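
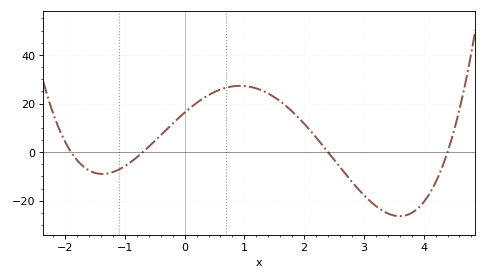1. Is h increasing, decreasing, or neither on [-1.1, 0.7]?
increasing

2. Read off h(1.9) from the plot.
14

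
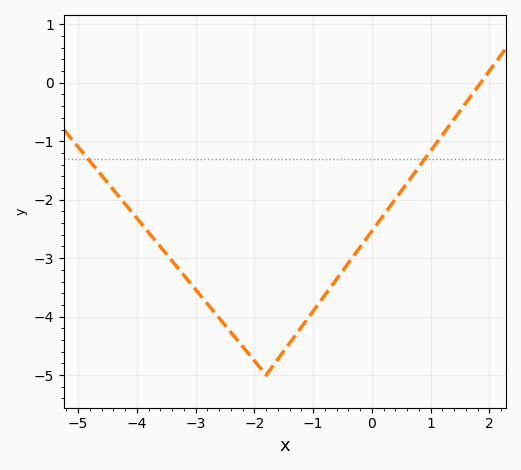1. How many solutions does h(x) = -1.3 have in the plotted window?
2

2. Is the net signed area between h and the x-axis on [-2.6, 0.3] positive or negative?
negative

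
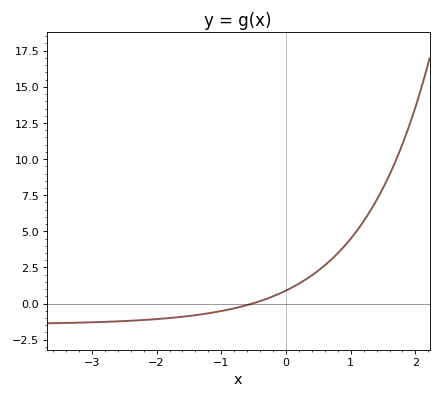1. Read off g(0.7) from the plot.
3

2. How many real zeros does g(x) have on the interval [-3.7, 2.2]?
1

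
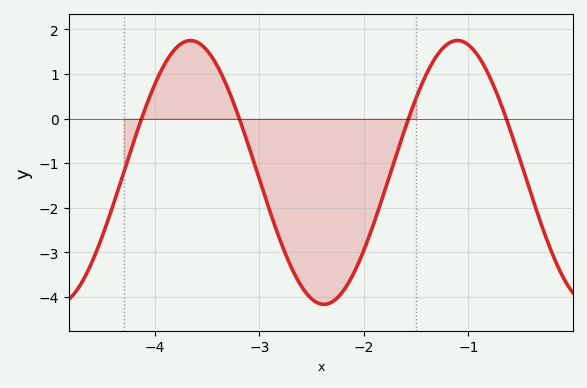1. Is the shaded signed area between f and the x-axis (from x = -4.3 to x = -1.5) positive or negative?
negative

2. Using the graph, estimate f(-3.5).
1.5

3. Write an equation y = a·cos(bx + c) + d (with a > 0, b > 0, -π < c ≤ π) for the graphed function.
y = 2.96cos(2.5x + 2.7) - 1.21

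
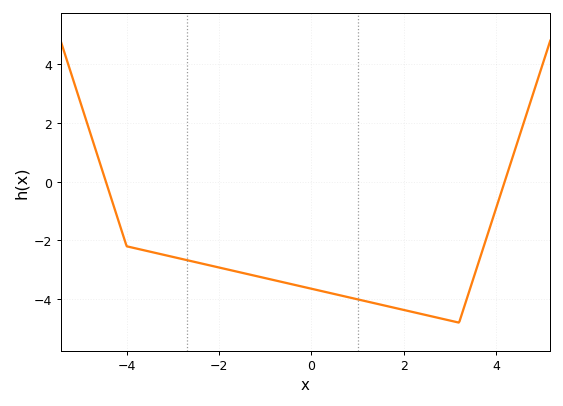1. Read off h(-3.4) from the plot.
-2.42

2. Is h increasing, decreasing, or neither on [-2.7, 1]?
decreasing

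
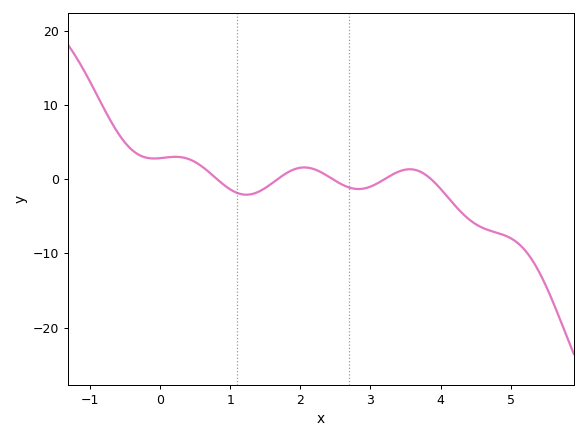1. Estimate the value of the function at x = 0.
3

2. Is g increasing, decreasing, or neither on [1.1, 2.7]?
neither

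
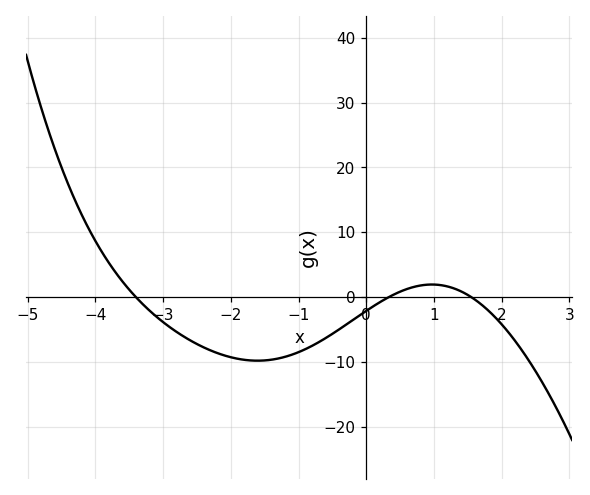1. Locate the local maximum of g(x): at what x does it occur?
1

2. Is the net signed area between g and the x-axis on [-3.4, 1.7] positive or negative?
negative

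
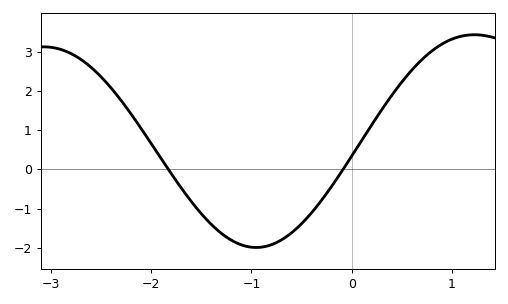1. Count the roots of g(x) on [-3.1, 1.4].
2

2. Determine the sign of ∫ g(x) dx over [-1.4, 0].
negative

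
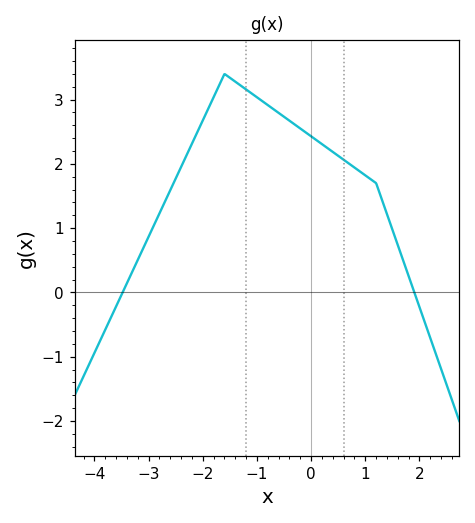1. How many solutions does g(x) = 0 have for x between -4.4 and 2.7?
2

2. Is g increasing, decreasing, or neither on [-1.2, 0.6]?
decreasing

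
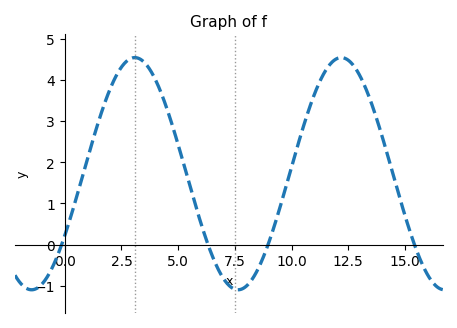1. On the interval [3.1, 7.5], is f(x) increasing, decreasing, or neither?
decreasing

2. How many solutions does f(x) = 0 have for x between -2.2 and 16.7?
4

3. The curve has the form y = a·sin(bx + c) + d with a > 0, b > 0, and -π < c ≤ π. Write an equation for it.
y = 2.82sin(0.69x - 0.56) + 1.72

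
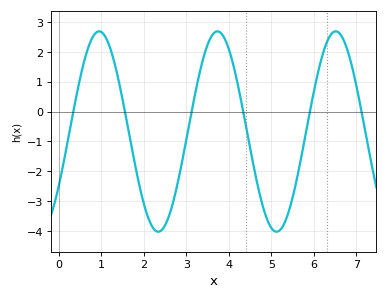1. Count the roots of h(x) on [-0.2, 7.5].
6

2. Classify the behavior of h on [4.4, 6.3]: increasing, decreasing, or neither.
neither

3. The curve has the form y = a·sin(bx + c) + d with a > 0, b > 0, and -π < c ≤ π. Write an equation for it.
y = 3.36sin(2.3x - 0.58) - 0.67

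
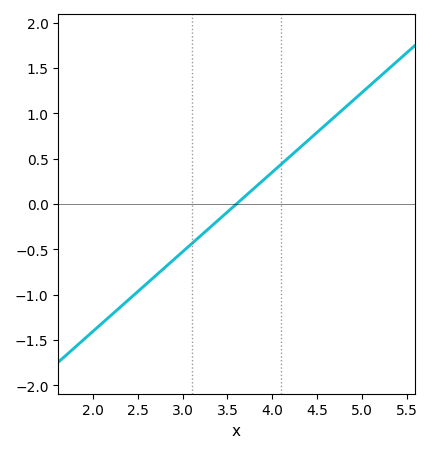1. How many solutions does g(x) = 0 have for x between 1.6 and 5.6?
1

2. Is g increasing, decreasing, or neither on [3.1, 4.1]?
increasing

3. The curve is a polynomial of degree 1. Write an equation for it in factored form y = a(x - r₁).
y = 0.88(x - 3.6)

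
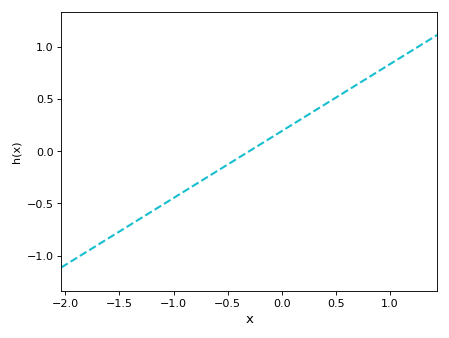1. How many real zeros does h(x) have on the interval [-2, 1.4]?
1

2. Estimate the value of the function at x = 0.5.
0.512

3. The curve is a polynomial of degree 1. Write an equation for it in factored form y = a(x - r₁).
y = 0.64(x + 0.3)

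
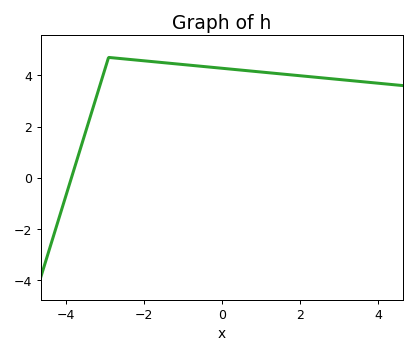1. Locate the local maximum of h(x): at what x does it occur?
-2.9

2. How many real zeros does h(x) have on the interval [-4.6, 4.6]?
1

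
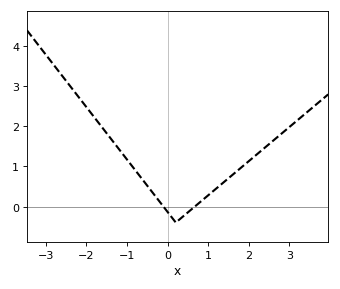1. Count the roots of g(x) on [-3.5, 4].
2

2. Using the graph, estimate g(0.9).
0.197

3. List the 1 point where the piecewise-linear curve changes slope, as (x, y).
(0.2, -0.4)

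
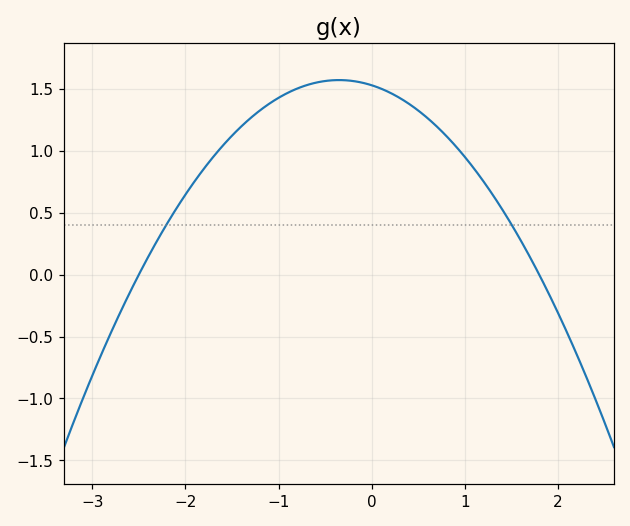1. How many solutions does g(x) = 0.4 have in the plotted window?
2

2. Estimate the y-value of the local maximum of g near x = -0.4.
1.57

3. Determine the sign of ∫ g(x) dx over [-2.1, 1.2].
positive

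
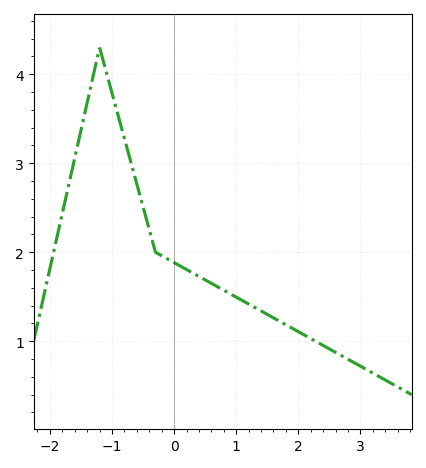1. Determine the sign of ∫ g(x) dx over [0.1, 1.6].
positive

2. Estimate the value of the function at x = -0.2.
2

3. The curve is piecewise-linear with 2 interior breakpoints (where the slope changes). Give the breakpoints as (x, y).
(-1.2, 4.3); (-0.3, 2)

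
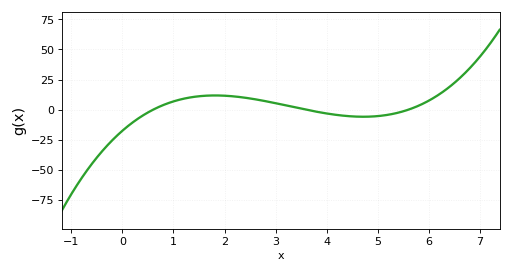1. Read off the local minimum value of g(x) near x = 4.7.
-6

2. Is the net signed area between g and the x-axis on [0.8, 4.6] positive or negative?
positive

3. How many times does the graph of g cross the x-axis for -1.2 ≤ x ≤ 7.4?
3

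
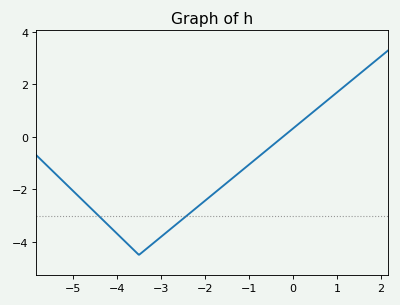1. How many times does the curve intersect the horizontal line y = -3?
2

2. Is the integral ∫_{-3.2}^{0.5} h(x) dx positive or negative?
negative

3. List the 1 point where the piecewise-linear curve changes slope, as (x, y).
(-3.5, -4.5)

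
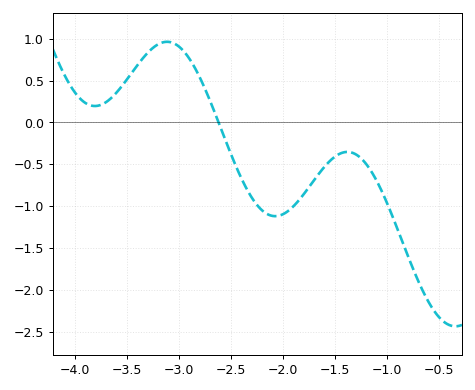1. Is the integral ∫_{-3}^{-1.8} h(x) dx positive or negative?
negative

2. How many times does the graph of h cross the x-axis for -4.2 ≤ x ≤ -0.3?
1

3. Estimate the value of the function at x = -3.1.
0.962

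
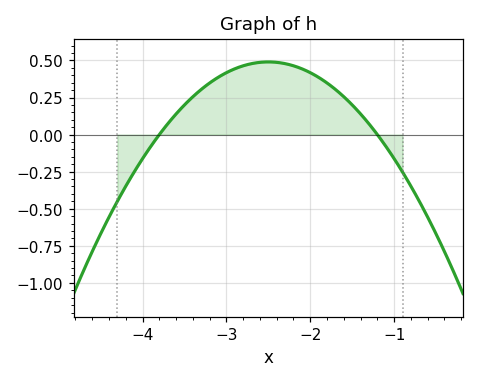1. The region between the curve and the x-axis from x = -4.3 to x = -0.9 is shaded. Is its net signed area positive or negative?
positive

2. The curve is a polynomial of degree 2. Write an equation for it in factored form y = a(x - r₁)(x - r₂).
y = -0.29(x + 3.8)(x + 1.2)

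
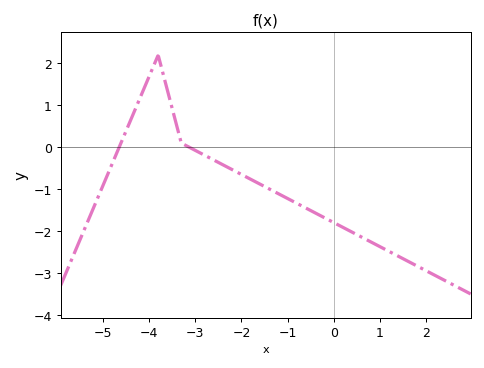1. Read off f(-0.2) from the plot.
-1.68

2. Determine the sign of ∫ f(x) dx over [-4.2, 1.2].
negative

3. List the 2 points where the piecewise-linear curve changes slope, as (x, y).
(-3.8, 2.2); (-3.3, 0.1)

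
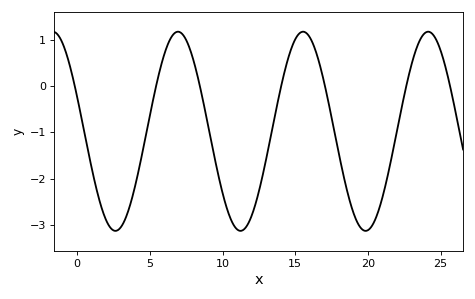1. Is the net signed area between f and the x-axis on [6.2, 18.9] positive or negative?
negative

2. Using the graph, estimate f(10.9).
-3.06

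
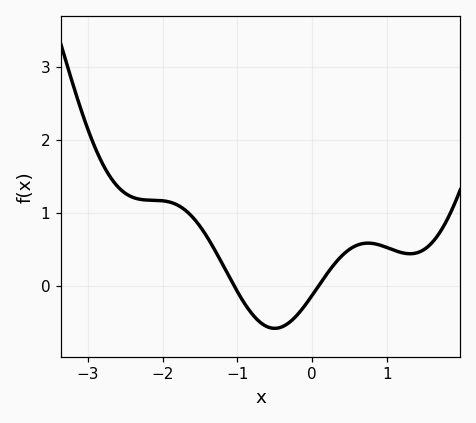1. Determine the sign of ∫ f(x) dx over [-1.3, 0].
negative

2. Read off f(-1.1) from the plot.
0.107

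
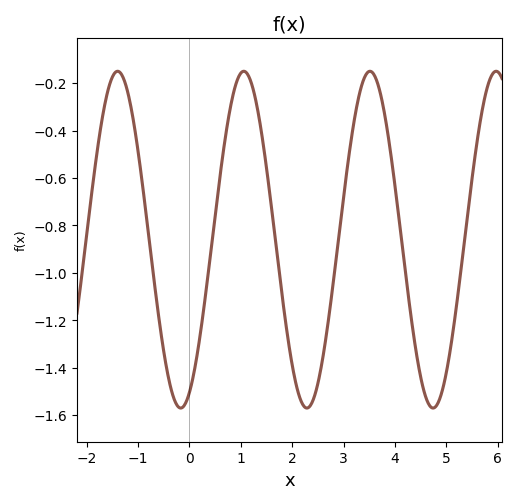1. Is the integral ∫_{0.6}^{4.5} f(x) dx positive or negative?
negative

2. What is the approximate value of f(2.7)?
-1.21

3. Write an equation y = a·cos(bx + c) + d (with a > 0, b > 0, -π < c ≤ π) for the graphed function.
y = 0.71cos(2.56x - 2.71) - 0.86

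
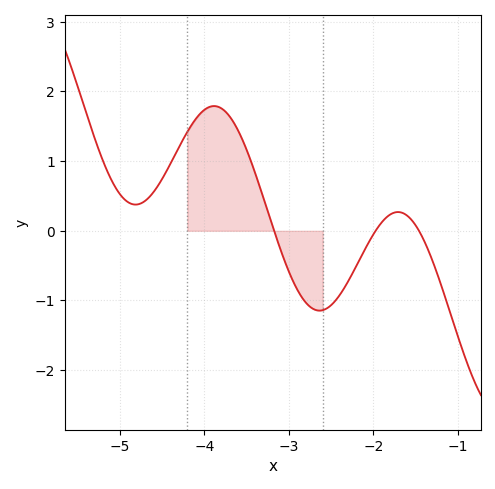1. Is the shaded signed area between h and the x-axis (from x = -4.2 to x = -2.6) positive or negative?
positive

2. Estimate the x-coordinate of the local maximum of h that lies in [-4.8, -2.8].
-3.89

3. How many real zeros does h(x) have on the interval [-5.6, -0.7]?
3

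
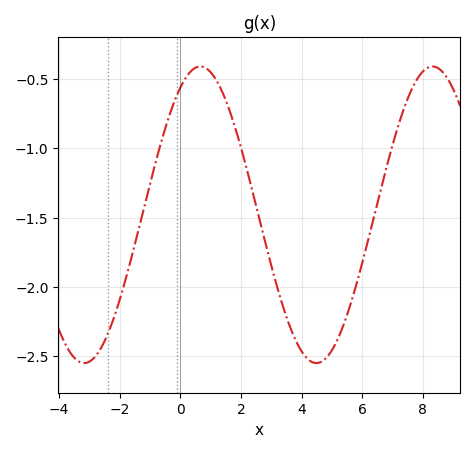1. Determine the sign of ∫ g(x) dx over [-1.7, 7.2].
negative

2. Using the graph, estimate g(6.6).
-1.3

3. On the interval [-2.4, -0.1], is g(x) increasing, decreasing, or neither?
increasing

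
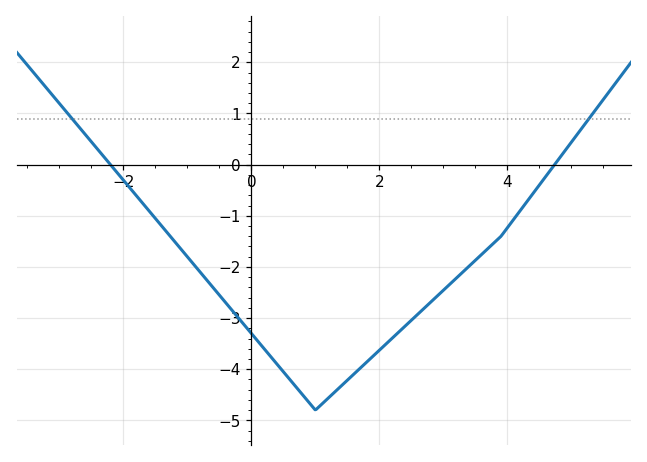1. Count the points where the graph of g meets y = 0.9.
2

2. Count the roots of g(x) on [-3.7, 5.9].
2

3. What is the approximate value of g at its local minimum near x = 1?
-4.8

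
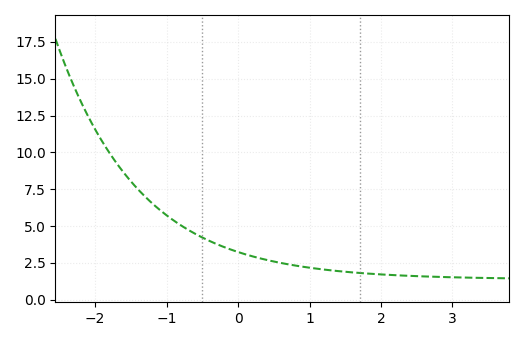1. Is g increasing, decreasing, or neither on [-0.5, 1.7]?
decreasing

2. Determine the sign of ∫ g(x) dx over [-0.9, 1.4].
positive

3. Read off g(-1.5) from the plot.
8.03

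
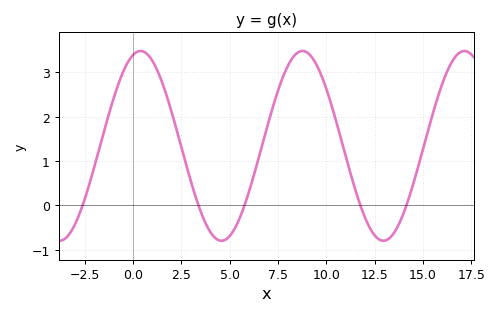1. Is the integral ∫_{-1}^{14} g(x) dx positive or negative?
positive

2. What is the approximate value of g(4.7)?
-0.8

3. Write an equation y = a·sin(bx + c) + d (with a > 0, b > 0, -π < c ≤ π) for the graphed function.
y = 2.14sin(0.75x + 1.3) + 1.34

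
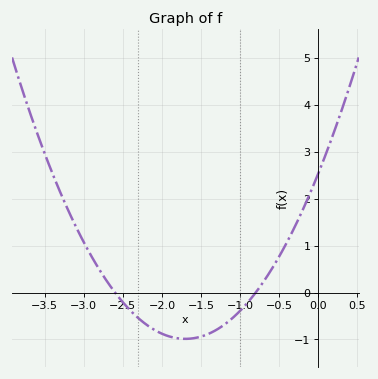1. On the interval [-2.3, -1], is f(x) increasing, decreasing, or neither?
neither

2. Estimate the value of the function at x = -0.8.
0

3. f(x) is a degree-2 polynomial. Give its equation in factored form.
y = 1.22(x + 2.6)(x + 0.8)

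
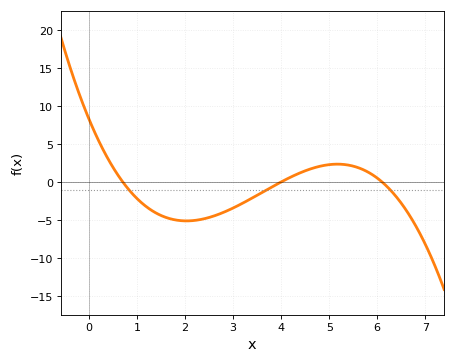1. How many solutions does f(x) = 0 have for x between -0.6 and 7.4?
3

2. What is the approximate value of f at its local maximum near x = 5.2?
2.33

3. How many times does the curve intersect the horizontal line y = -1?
3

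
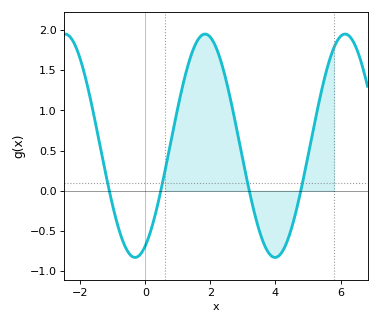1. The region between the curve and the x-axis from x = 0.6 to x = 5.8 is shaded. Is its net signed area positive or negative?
positive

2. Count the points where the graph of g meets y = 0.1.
4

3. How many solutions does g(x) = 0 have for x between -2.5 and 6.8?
4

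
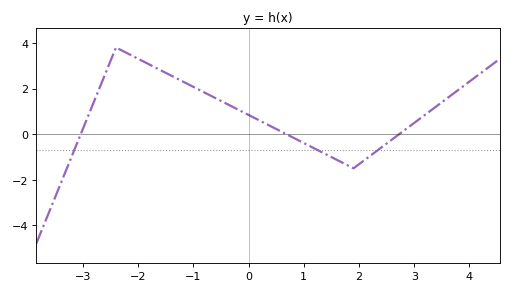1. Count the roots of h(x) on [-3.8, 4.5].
3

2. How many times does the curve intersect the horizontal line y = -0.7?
3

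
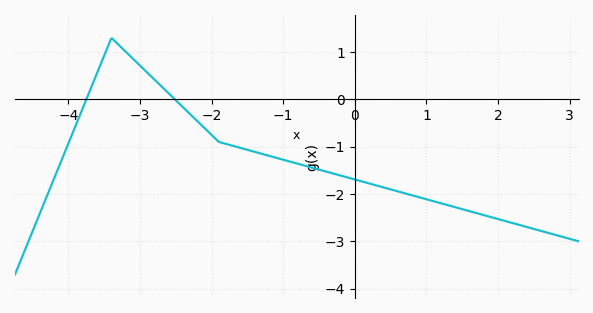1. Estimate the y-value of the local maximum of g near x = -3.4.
1.3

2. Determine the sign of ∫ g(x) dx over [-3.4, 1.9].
negative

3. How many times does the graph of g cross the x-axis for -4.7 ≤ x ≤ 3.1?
2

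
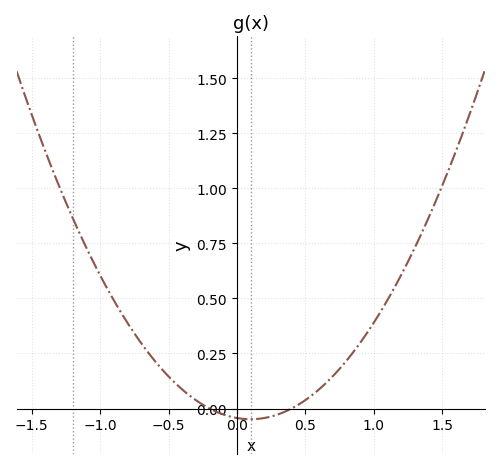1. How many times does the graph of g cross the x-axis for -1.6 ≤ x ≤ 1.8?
2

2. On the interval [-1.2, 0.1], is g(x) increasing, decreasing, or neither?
decreasing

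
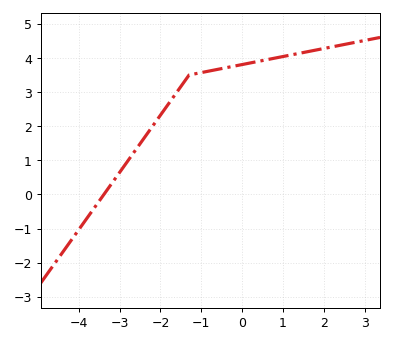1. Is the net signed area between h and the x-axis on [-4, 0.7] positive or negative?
positive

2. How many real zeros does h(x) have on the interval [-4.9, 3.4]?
1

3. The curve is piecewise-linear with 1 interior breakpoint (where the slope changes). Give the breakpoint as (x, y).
(-1.3, 3.5)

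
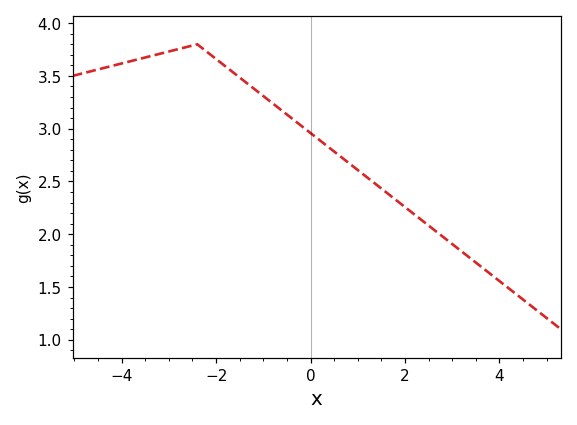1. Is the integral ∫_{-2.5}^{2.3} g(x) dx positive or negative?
positive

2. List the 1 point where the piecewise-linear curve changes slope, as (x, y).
(-2.4, 3.8)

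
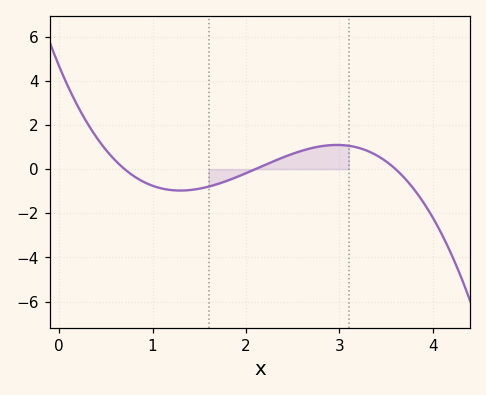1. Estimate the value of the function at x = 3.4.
0.6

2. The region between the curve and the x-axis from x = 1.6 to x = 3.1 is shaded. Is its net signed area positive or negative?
positive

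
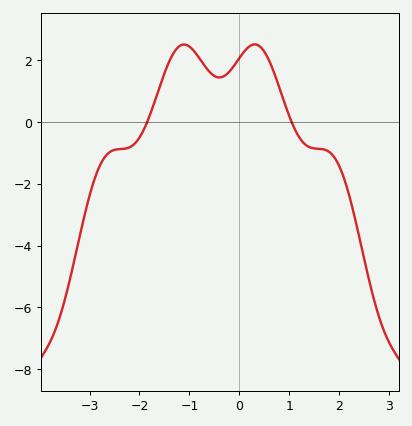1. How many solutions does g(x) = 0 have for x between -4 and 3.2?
2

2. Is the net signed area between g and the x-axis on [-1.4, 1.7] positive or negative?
positive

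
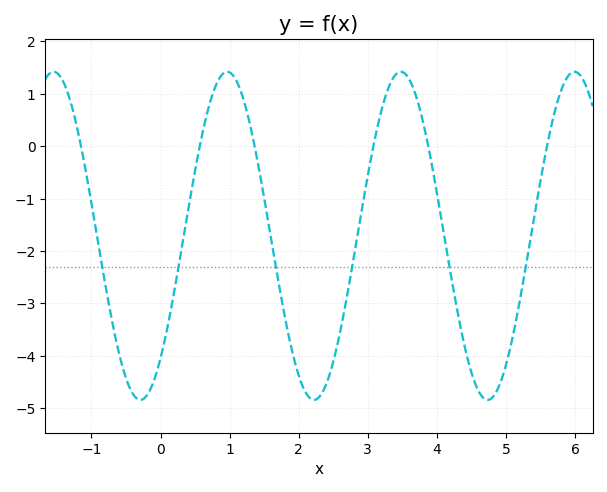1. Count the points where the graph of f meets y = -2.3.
6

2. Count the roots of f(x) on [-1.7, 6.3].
6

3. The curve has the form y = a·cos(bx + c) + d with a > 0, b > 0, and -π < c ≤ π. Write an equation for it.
y = 3.13cos(2.5x - 2.41) - 1.71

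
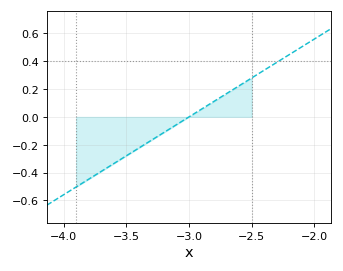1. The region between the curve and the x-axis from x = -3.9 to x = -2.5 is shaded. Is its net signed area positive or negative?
negative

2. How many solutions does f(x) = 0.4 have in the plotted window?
1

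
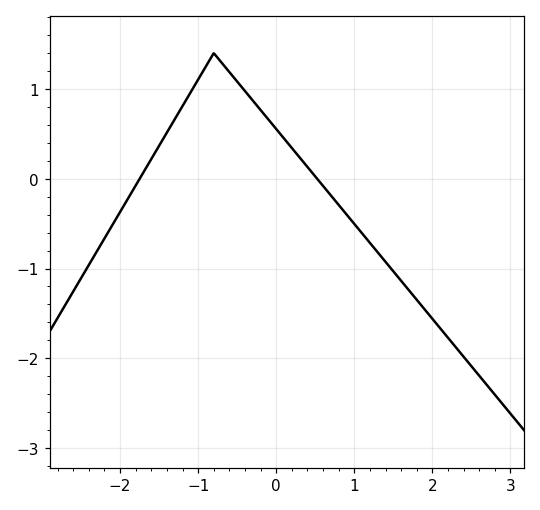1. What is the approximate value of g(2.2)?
-1.77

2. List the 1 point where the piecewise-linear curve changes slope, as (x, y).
(-0.8, 1.4)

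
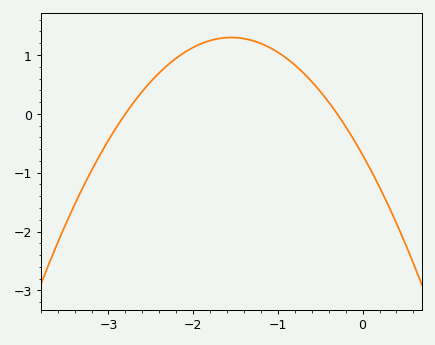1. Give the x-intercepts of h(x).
-2.8, -0.3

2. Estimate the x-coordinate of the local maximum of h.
-1.55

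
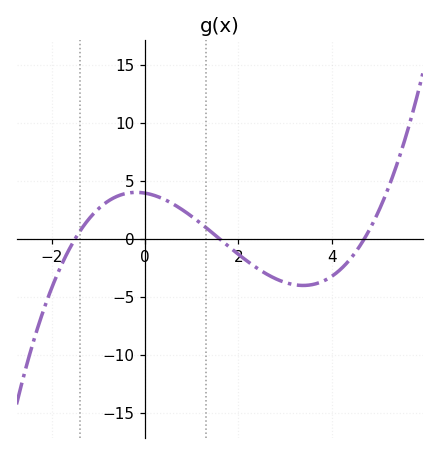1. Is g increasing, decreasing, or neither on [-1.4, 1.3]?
neither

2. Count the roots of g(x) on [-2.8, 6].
3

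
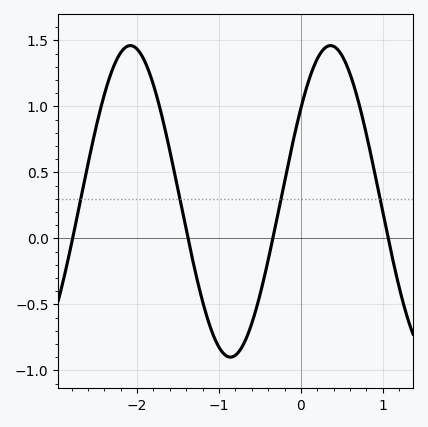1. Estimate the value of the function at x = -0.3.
0.15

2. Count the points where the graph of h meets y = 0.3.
4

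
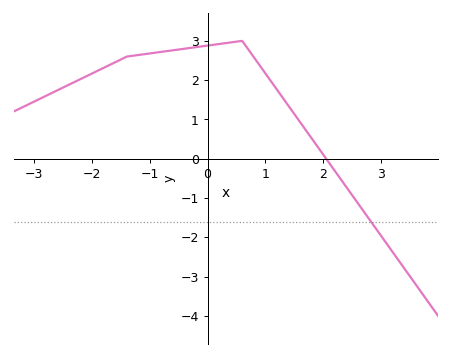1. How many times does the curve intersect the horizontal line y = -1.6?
1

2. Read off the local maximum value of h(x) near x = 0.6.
3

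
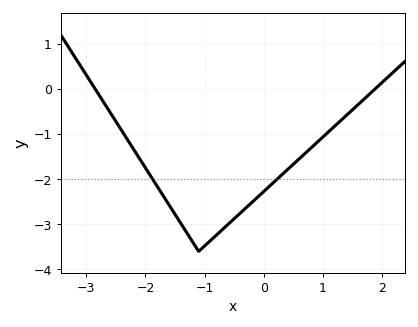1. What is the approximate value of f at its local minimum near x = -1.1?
-3.6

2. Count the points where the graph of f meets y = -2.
2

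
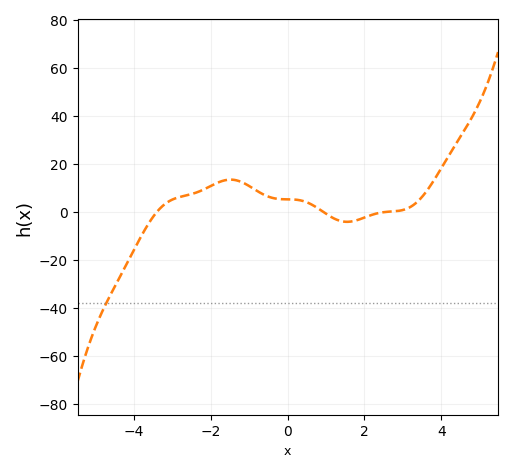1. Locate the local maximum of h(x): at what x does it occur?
-1.48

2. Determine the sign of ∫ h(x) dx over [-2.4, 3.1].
positive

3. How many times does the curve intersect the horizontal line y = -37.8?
1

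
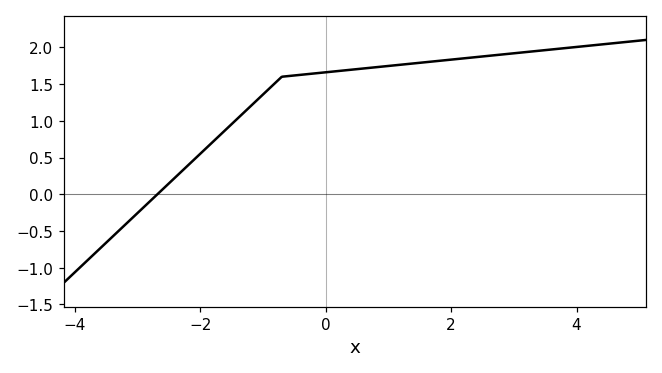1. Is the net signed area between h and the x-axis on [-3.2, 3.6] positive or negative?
positive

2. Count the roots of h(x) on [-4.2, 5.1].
1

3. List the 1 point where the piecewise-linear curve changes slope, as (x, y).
(-0.7, 1.6)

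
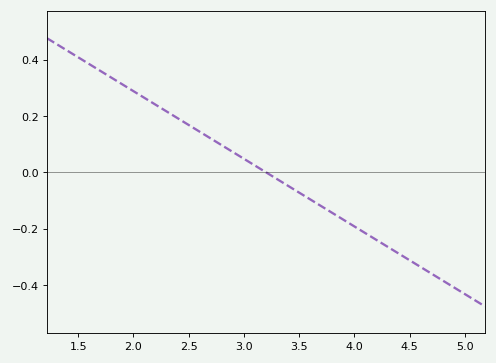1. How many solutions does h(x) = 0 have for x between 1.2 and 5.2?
1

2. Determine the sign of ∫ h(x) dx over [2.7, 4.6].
negative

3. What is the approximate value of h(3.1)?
0.024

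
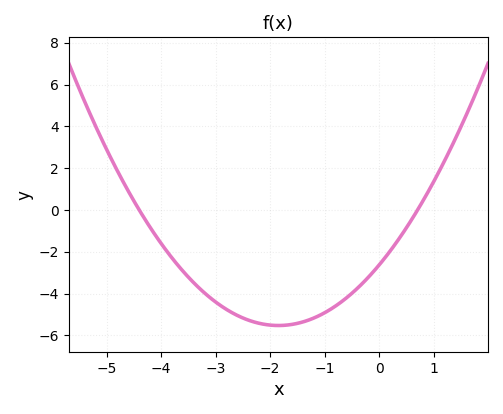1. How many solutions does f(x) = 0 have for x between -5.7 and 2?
2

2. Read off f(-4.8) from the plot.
1.8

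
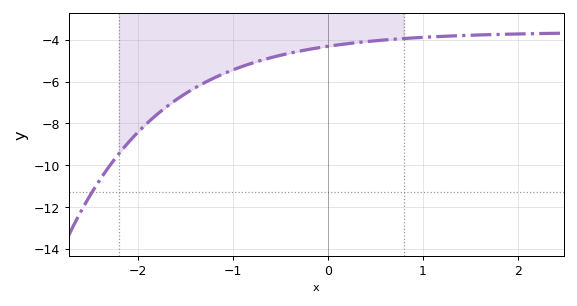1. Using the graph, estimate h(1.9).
-3.73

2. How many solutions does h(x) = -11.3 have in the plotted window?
1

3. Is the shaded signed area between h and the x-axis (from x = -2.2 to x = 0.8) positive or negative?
negative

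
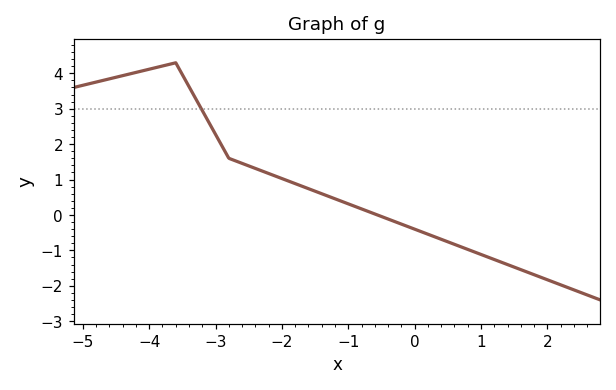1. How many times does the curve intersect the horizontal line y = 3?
1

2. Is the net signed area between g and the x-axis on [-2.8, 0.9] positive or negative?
positive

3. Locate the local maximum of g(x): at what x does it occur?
-3.6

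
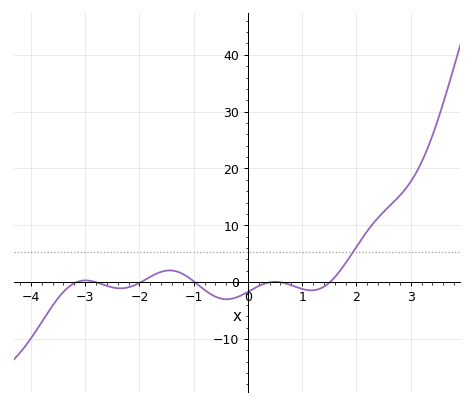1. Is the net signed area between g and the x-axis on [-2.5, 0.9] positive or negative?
negative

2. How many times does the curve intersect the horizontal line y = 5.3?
1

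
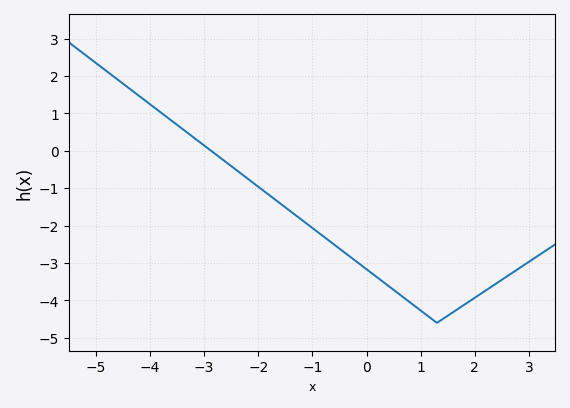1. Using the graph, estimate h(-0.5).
-2.61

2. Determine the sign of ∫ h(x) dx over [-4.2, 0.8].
negative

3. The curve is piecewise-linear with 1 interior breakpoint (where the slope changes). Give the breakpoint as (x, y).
(1.3, -4.6)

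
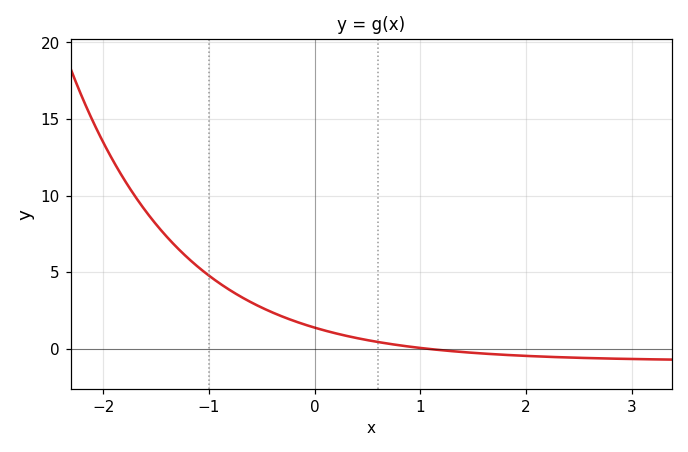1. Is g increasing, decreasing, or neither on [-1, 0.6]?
decreasing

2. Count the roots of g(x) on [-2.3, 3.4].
1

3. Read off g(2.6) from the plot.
-0.621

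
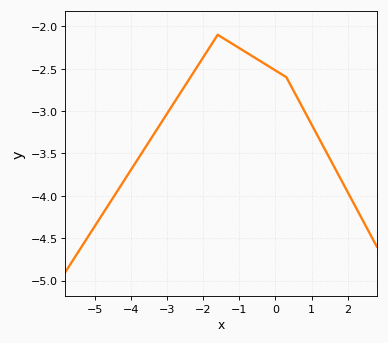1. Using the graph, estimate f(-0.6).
-2.35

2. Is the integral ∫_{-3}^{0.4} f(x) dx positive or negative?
negative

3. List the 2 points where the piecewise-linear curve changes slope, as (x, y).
(-1.6, -2.1); (0.3, -2.6)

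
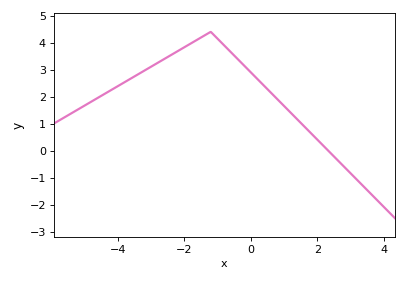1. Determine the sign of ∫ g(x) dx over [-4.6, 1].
positive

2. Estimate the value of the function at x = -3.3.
2.9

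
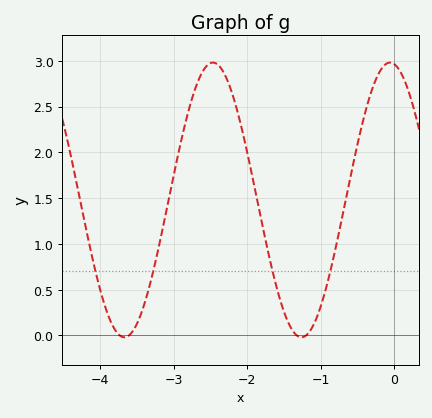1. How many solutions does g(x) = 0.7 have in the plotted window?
4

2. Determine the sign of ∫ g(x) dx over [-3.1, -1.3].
positive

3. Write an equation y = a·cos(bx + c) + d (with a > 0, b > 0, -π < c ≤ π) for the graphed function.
y = 1.5cos(2.61x + 0.152) + 1.48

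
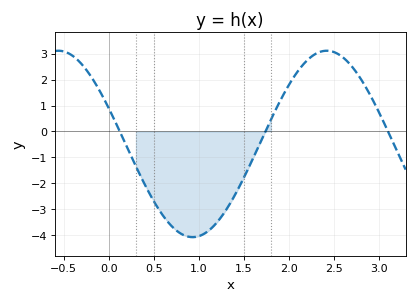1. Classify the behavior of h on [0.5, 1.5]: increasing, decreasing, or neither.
neither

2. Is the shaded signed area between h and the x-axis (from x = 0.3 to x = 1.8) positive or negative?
negative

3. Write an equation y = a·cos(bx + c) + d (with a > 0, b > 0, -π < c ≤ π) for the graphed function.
y = 3.59cos(2.11x + 1.18) - 0.48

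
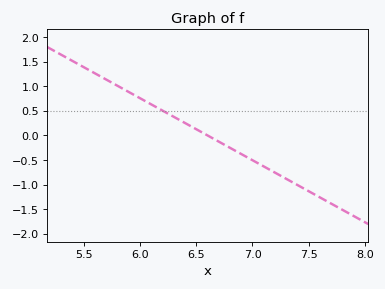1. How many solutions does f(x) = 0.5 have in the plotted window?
1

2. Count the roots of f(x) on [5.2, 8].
1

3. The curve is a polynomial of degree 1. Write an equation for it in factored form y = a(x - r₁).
y = -1.26(x - 6.6)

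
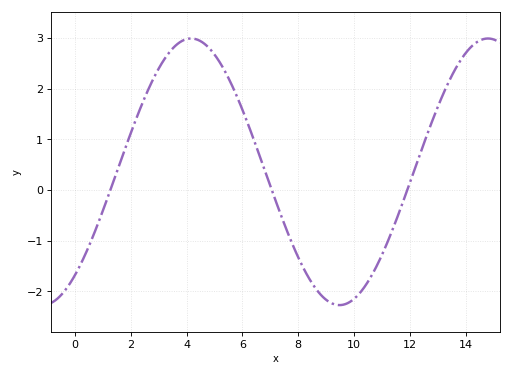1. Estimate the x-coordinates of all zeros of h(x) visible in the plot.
1.26, 7.05, 11.9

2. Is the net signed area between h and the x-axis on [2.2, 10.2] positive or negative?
positive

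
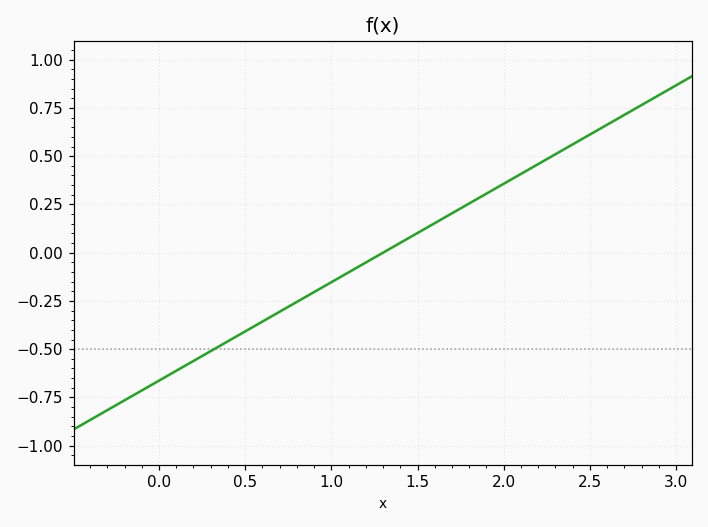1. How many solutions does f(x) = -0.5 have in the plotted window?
1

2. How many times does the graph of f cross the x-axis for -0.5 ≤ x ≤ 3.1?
1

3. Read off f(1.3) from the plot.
0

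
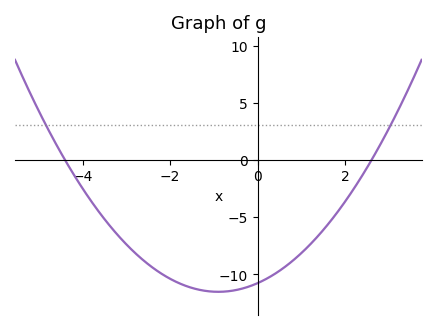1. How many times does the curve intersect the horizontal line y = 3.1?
2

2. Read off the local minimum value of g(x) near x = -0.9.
-11.5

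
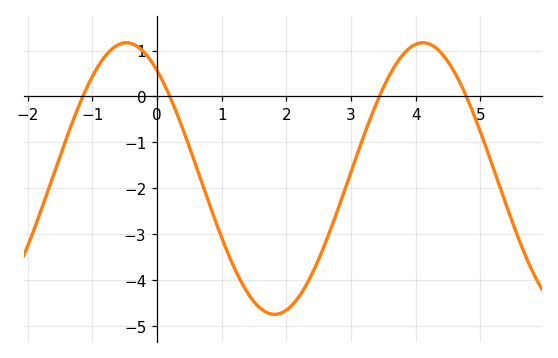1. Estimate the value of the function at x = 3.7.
0.7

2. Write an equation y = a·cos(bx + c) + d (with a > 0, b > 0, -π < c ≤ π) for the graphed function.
y = 2.96cos(1.4x + 0.65) - 1.79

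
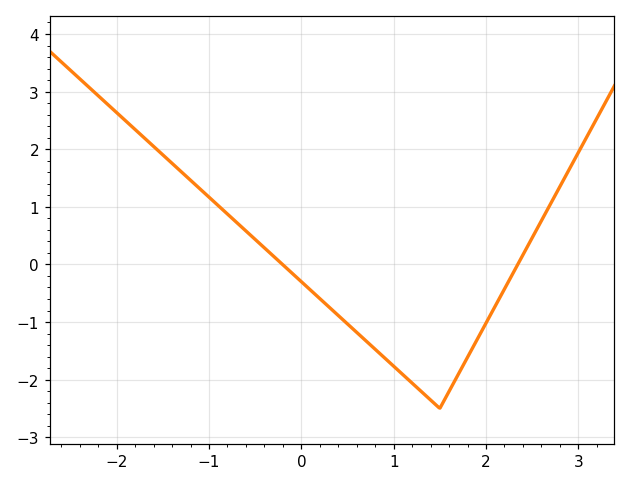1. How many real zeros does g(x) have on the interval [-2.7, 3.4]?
2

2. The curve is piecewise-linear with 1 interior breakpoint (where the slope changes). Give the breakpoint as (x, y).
(1.5, -2.5)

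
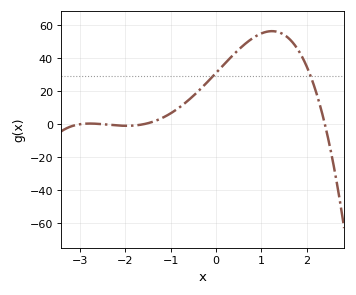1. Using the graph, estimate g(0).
32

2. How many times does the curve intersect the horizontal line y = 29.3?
2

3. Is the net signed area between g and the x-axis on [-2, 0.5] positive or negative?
positive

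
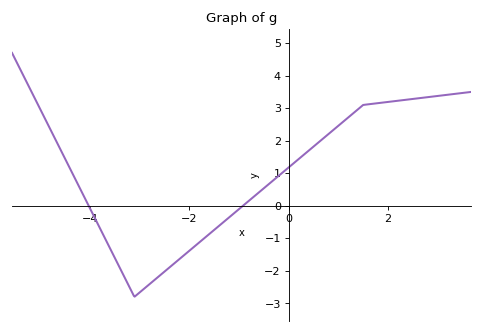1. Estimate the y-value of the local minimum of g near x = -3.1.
-2.8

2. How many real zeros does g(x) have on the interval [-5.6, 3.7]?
2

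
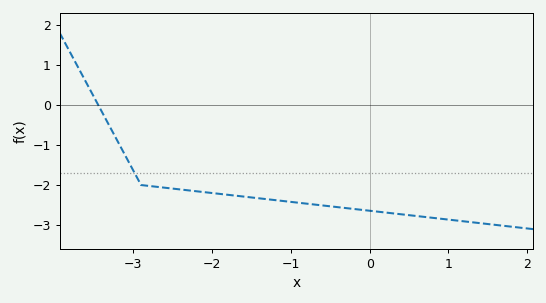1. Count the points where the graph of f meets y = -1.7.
1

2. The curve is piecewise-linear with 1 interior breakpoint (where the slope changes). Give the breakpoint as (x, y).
(-2.9, -2)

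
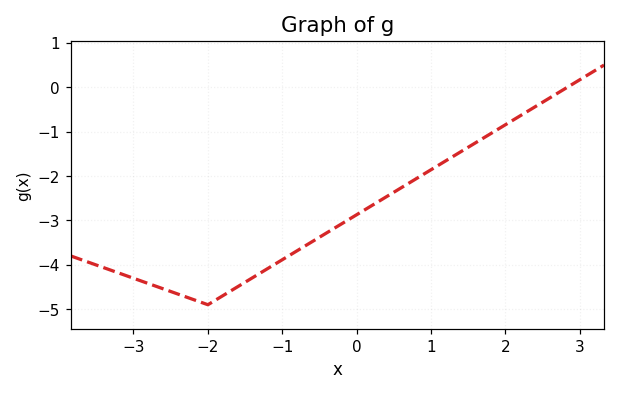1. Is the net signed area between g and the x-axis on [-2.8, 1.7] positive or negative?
negative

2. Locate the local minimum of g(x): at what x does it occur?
-2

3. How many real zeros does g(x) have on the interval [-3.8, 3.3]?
1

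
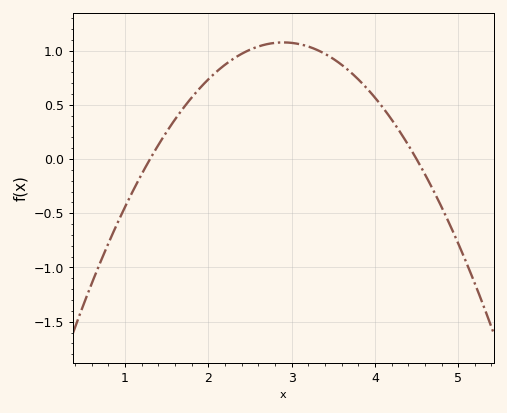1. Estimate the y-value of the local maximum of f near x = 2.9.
1.1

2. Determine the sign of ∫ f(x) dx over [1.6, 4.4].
positive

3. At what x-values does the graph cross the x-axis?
1.3, 4.5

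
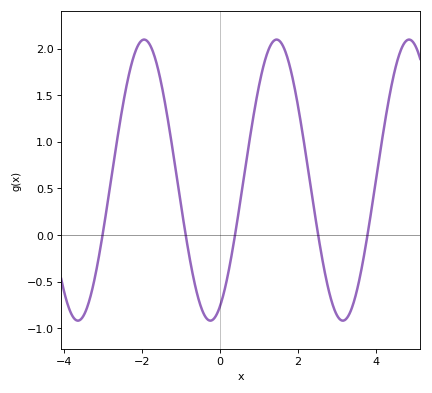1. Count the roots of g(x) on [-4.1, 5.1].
5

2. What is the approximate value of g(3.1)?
-0.914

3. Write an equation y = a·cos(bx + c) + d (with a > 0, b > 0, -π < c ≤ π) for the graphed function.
y = 1.51cos(1.85x - 2.68) + 0.59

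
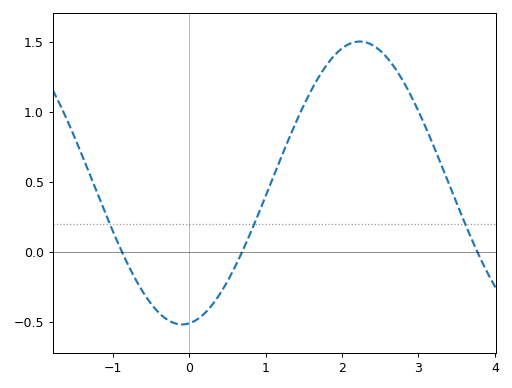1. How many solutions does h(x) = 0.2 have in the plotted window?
3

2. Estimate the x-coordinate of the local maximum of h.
2.23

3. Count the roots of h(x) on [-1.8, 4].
3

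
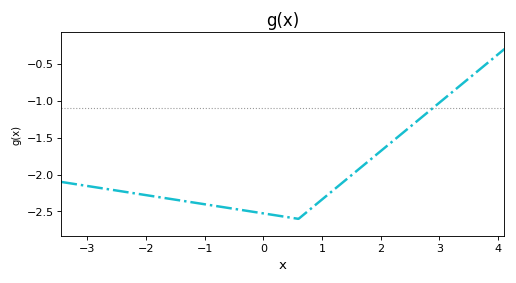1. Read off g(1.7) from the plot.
-1.9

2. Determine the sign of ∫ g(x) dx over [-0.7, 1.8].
negative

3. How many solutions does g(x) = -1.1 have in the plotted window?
1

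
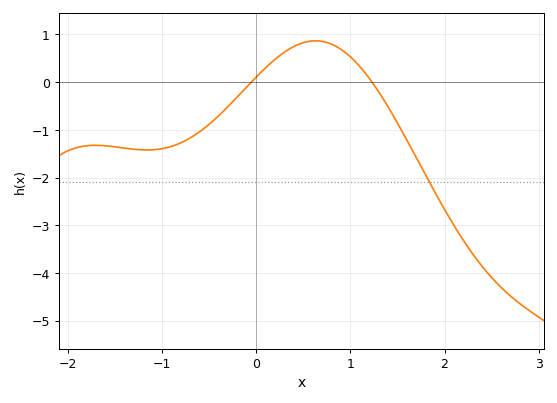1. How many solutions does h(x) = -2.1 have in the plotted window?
1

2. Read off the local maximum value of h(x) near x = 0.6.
0.9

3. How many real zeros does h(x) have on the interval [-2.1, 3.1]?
2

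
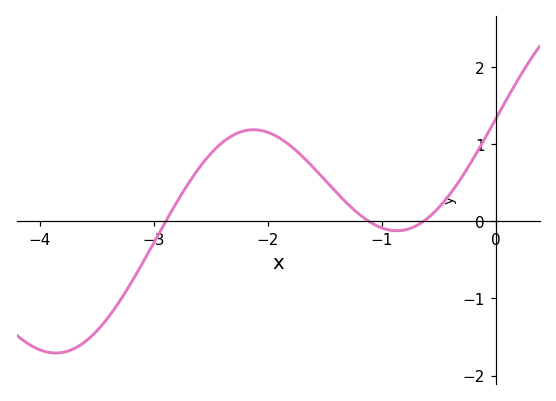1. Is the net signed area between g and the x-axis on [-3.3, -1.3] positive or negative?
positive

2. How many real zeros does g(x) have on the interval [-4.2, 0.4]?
3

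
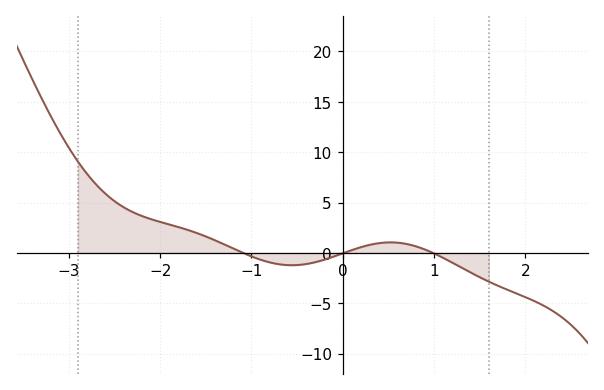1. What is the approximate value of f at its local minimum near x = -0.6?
-1.22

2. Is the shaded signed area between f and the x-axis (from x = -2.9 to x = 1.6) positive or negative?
positive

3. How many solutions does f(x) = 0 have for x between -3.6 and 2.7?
3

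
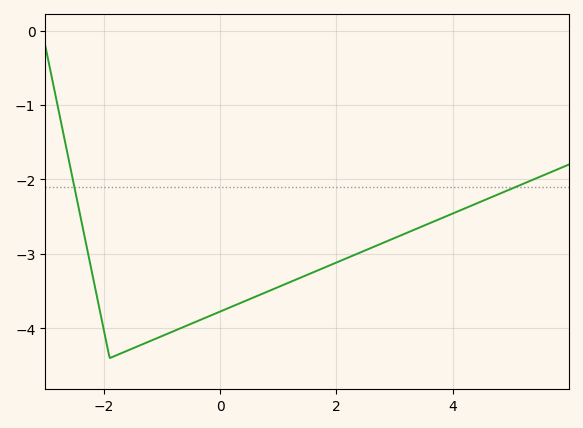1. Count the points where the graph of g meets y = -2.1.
2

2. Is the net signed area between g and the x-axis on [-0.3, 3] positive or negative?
negative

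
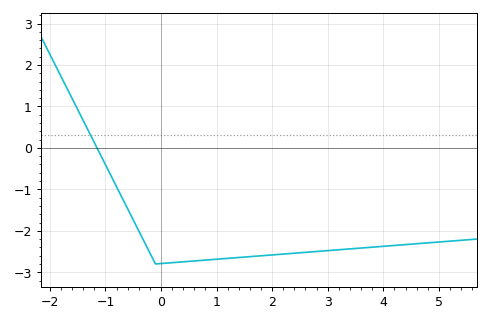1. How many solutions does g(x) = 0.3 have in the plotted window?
1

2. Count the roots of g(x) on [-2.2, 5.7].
1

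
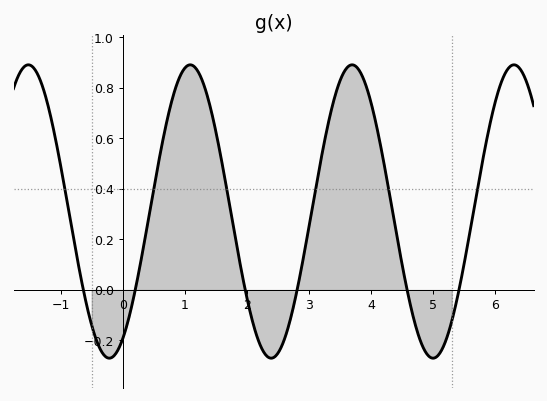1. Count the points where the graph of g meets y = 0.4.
6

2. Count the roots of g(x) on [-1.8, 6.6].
6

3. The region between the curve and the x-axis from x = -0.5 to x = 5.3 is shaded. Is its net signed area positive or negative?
positive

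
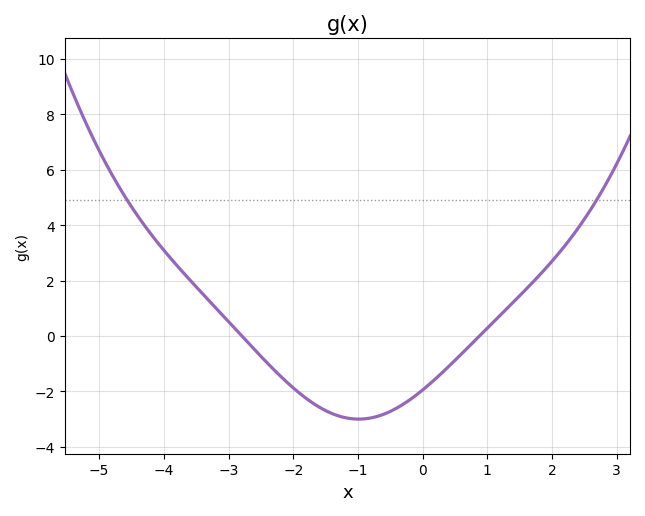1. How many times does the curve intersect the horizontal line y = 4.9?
2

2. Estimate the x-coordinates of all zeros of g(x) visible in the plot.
-2.8, 0.8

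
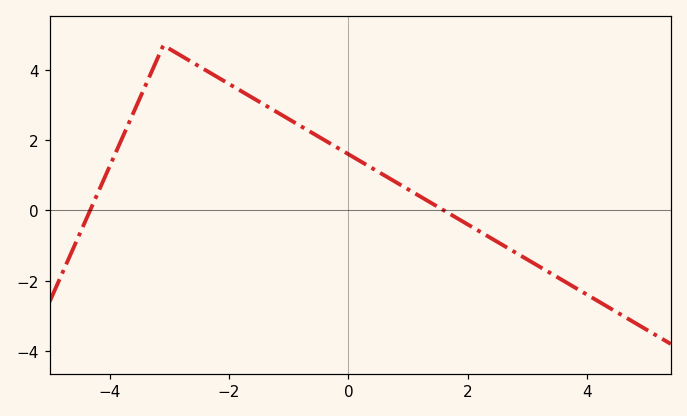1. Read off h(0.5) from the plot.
1.1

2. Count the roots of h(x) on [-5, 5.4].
2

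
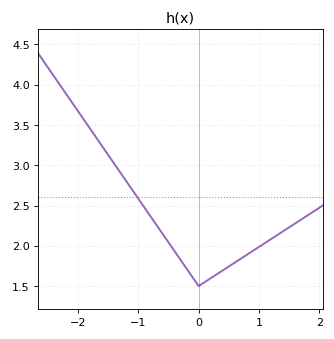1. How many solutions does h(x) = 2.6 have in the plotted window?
1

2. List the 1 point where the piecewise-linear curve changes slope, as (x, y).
(0, 1.5)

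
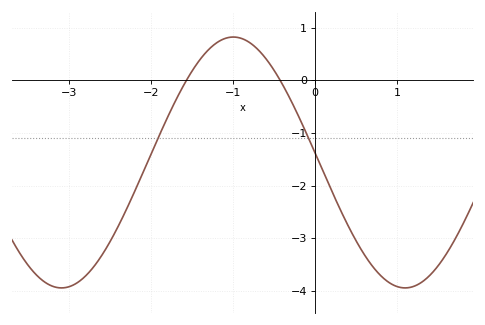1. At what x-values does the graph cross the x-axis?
-1.6, -0.4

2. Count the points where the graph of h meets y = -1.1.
2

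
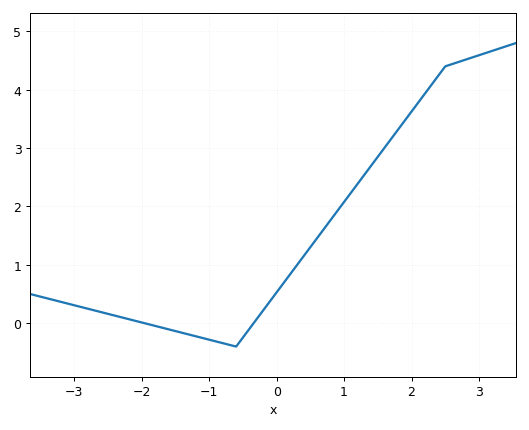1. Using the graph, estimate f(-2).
0.013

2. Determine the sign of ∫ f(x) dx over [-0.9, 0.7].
positive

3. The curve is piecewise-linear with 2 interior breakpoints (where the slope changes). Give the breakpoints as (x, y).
(-0.6, -0.4); (2.5, 4.4)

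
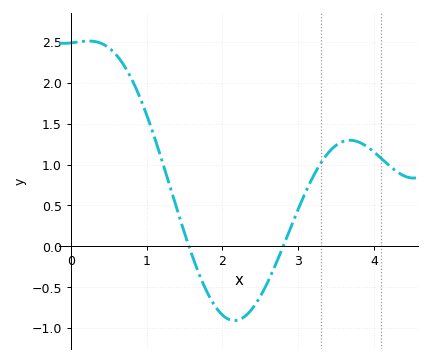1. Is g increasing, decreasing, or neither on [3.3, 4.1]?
neither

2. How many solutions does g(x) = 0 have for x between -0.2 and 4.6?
2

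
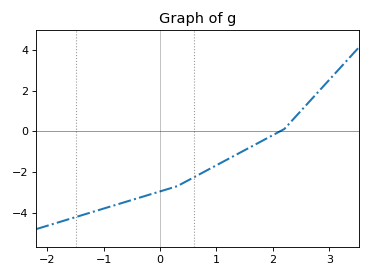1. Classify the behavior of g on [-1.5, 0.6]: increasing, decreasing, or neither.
increasing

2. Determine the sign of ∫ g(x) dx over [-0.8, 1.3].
negative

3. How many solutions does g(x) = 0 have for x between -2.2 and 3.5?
1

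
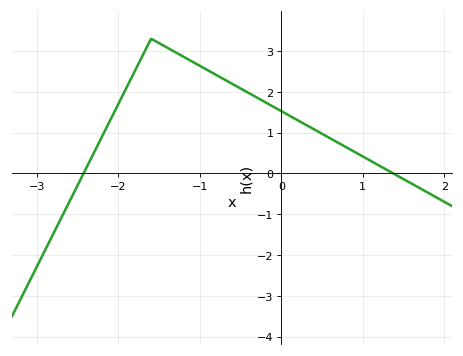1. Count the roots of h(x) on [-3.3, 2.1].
2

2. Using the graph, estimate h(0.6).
0.858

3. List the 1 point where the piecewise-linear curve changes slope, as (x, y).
(-1.6, 3.3)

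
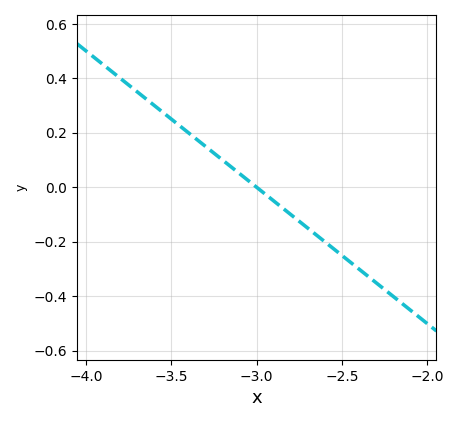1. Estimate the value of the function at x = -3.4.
0.2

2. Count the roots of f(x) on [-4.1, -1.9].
1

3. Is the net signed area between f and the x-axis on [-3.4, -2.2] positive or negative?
negative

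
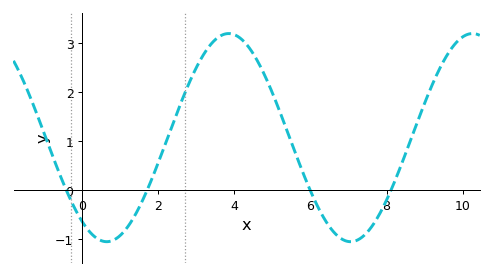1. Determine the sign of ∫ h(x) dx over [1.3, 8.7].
positive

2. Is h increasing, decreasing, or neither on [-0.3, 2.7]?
neither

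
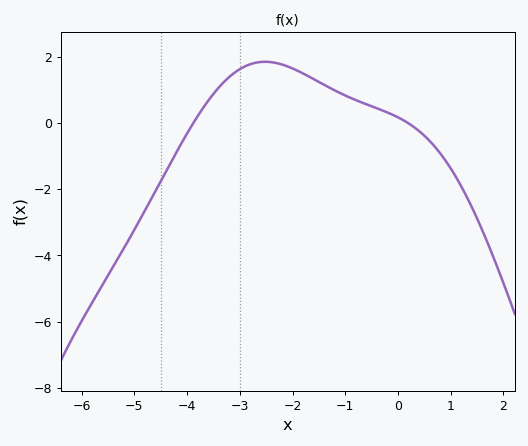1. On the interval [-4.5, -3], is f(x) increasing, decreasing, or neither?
increasing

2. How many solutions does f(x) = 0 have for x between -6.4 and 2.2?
2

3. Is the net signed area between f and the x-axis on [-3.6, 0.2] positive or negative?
positive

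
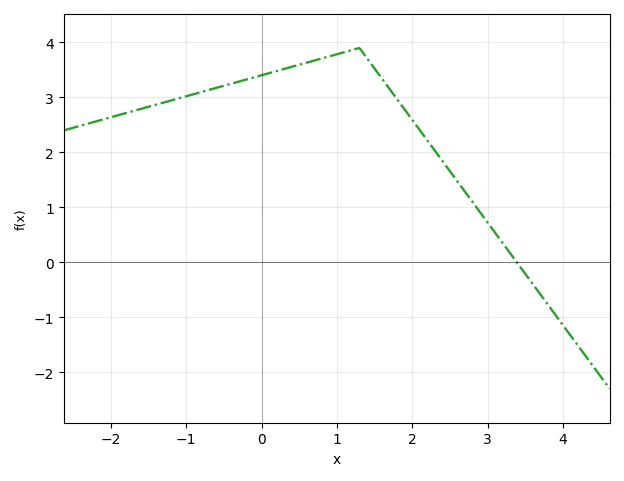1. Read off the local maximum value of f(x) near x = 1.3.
3.9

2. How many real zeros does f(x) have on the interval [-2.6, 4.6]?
1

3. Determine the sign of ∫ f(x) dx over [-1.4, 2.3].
positive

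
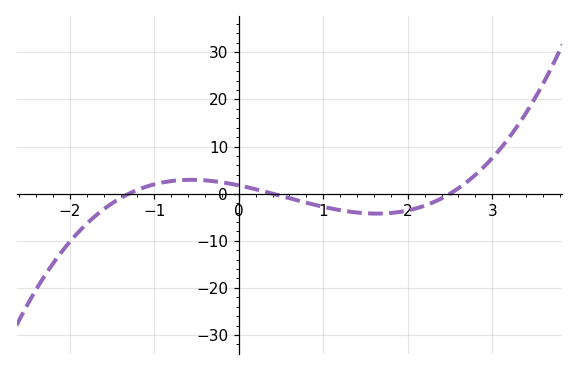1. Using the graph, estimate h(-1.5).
-2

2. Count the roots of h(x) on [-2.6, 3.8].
3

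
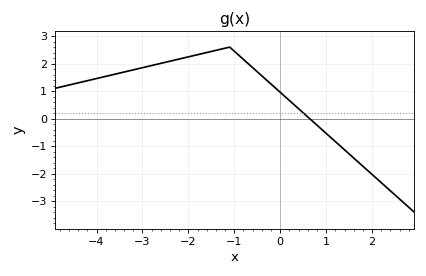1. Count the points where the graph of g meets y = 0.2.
1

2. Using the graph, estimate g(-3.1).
1.8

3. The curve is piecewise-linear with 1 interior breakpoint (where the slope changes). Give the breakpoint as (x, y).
(-1.1, 2.6)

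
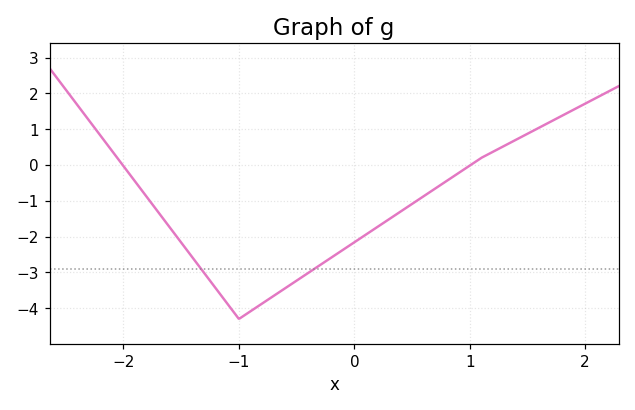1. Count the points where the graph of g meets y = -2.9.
2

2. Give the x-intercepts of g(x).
-2, 1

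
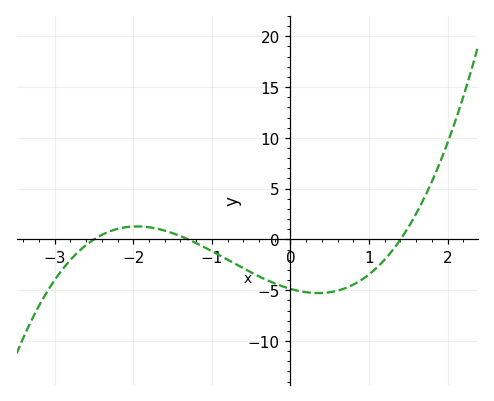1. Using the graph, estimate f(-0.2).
-4.5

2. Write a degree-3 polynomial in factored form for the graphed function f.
y = 1.07(x + 2.5)(x + 1.3)(x - 1.4)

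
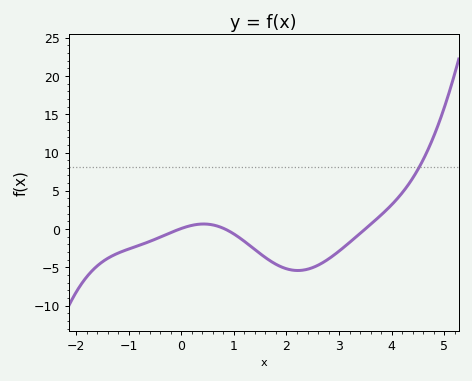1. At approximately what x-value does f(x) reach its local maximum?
0.4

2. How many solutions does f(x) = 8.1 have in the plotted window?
1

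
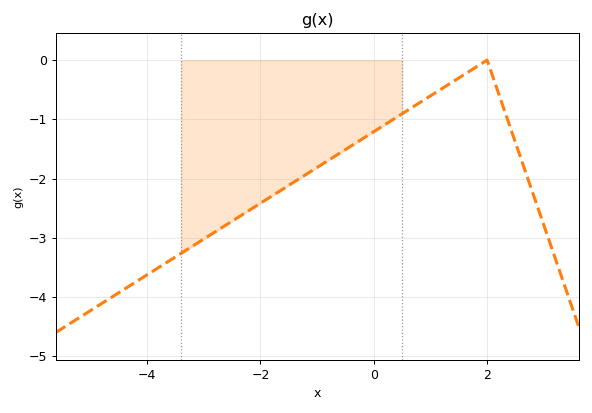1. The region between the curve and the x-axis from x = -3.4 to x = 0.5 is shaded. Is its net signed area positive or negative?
negative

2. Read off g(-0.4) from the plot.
-1.5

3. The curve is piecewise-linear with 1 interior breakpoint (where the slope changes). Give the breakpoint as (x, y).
(2, 0)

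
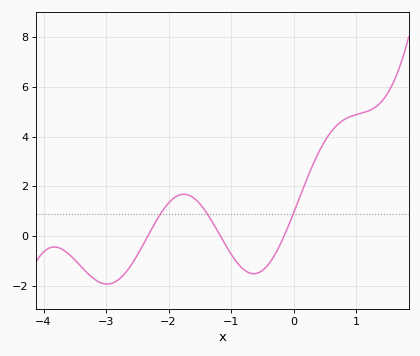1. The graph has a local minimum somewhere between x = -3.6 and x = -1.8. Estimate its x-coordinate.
-2.98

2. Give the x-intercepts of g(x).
-2.33, -1.17, -0.153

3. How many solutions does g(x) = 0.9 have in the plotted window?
3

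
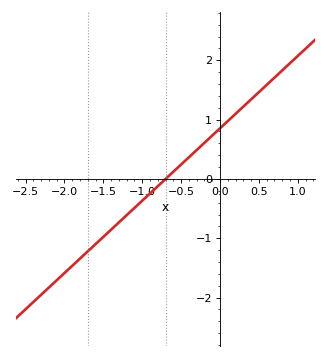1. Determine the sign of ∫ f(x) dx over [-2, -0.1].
negative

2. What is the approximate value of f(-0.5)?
0.244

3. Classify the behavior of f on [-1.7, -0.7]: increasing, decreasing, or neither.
increasing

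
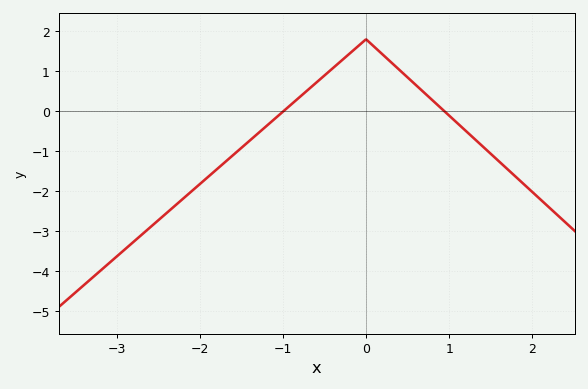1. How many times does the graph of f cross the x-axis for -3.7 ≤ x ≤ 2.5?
2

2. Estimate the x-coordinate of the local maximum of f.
0.001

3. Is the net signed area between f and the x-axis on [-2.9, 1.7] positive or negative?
negative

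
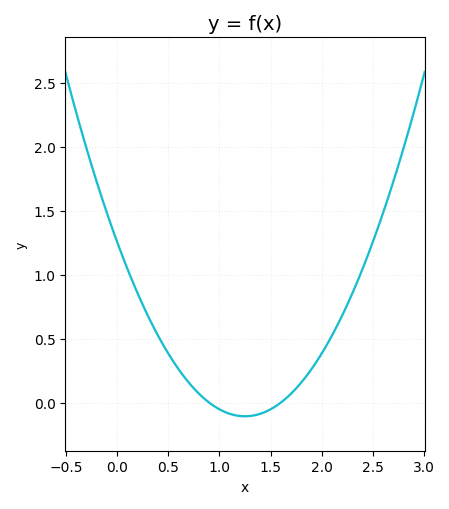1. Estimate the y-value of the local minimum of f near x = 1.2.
-0.107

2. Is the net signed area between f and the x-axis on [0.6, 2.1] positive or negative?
positive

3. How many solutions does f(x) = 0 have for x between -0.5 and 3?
2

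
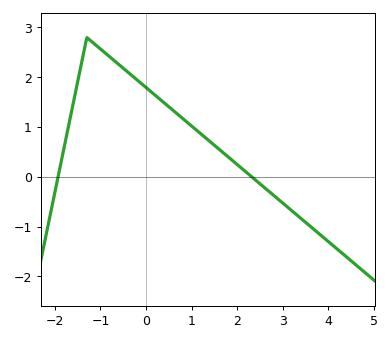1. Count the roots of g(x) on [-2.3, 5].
2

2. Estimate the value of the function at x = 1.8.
0.404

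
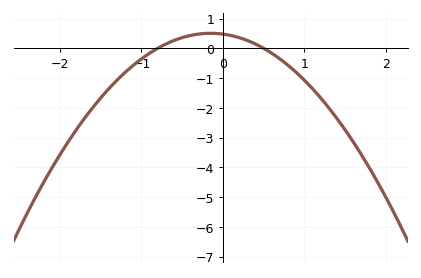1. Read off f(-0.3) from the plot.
0.5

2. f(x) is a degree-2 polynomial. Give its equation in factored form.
y = -1.19(x + 0.8)(x - 0.5)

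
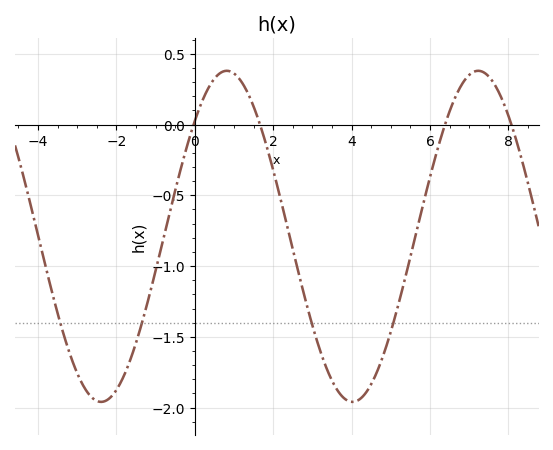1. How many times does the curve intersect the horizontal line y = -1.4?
4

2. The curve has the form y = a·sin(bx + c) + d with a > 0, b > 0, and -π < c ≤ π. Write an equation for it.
y = 1.17sin(0.98x + 0.77) - 0.79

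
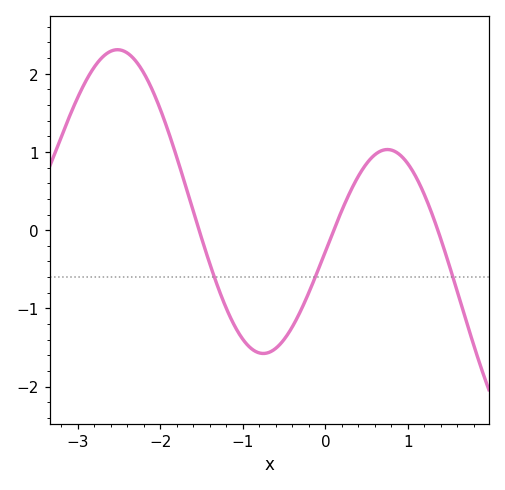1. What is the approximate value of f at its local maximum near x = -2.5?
2.3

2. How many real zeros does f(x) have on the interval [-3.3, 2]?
3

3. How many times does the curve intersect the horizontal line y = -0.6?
3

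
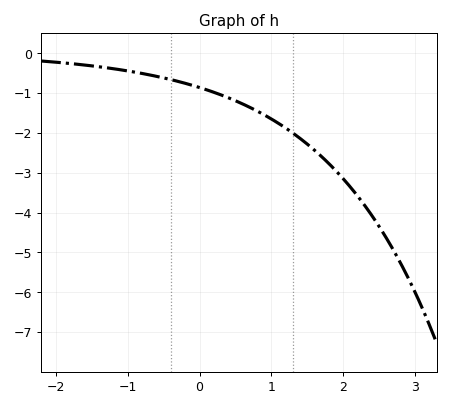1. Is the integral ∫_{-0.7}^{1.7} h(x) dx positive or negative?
negative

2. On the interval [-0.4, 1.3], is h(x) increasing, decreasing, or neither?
decreasing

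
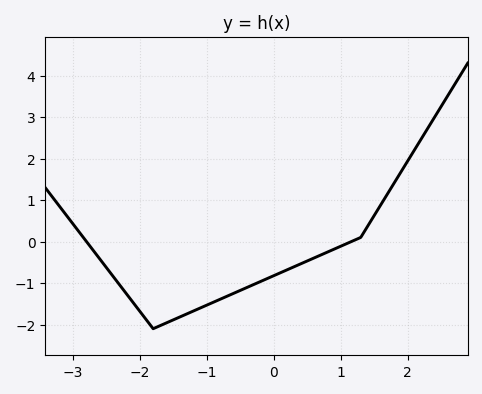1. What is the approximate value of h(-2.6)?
-0.4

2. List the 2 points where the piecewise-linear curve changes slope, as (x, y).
(-1.8, -2.1); (1.3, 0.1)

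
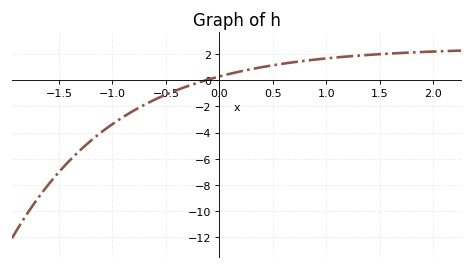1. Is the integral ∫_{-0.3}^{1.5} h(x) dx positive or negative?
positive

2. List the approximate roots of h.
-0.1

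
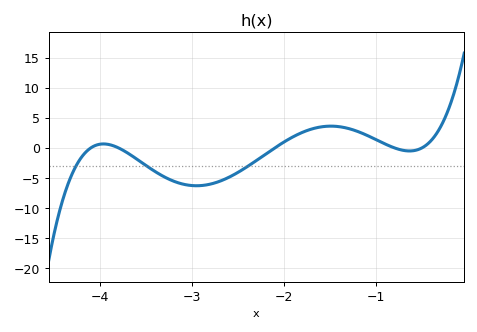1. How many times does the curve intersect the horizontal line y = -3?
3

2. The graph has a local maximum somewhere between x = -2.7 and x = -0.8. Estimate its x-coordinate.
-1.49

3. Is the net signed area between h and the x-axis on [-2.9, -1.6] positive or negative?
negative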